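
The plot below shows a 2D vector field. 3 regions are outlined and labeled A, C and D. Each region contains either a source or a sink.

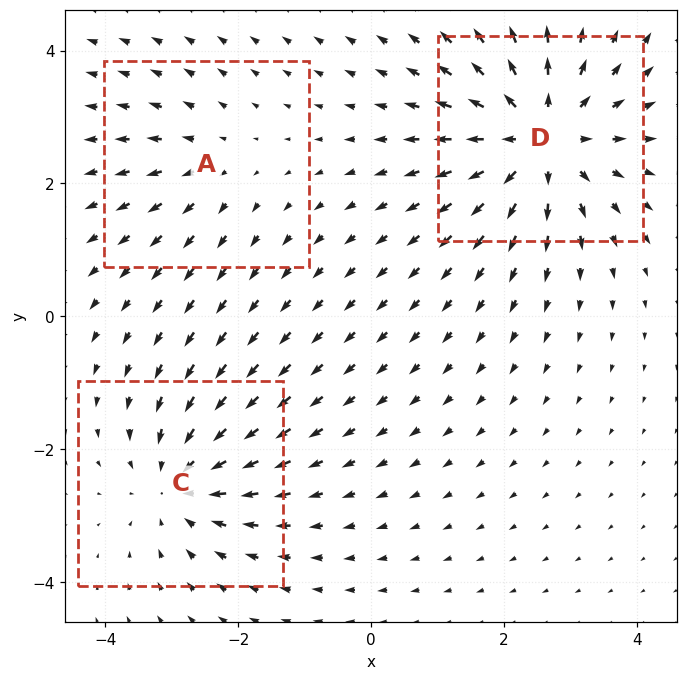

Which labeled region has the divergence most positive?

Divergence at each region's feature centre — A: about +2, C: about -3, D: about +5. Region D is most positive.

D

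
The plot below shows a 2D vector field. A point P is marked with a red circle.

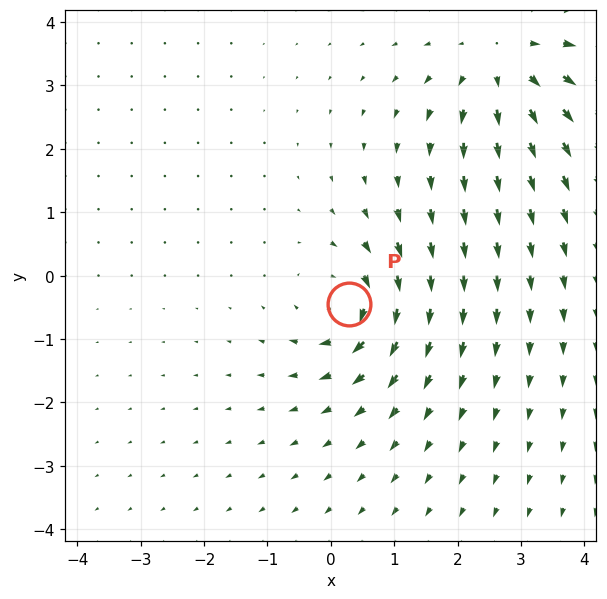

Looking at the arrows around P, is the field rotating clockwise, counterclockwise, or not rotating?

Near P at (0.3, -0.4) the arrows circulate clockwise. The curl (z-component) there is about -4; negative curl means clockwise rotation.

clockwise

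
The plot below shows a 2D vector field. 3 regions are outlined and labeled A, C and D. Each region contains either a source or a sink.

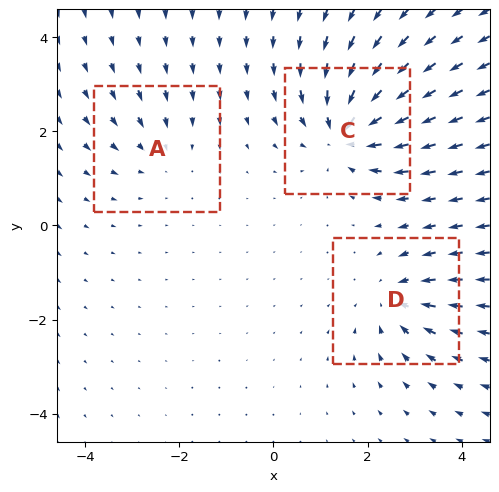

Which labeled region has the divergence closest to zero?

Divergence at each region's feature centre — A: about -2, C: about -6, D: about -4. Region A is closest to zero.

A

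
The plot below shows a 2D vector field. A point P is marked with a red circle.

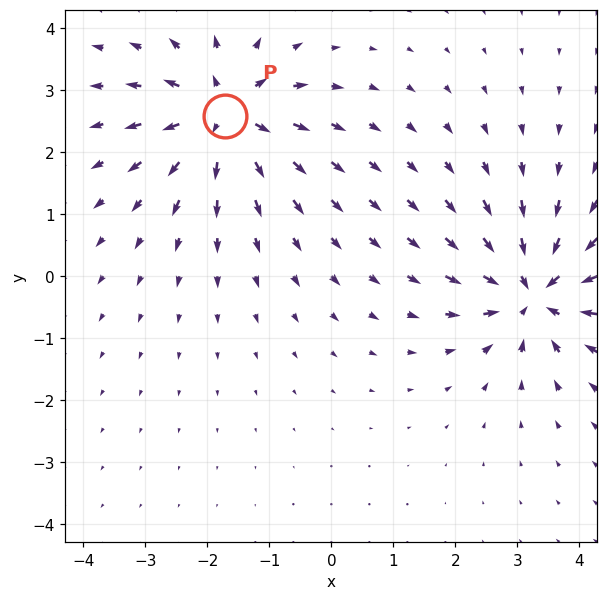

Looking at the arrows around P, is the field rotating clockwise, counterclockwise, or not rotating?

not rotating

Near P at (-1.7, 2.6) the arrows show no circulation. The curl there is ≈0.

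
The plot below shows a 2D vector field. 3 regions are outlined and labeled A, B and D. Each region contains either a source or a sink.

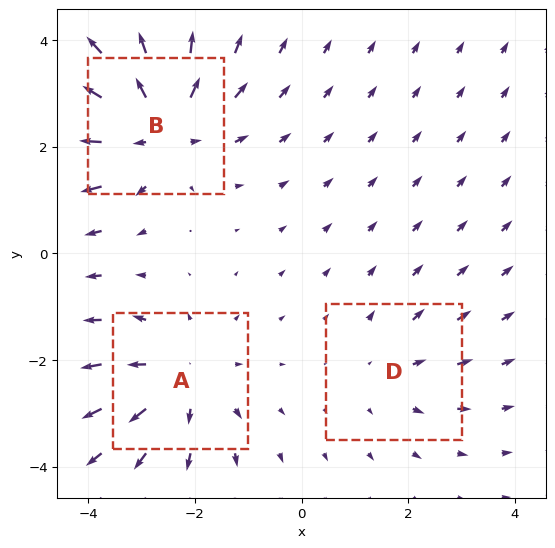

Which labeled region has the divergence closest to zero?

D

Divergence at each region's feature centre — A: about +3, B: about +4, D: about +2. Region D is closest to zero.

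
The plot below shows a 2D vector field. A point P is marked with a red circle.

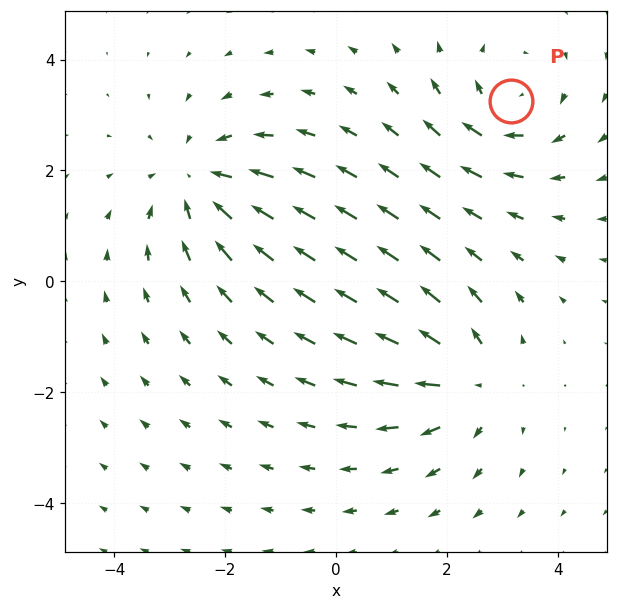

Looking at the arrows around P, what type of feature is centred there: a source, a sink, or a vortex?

vortex

At P (3.2, 3.3) the arrows circulate clockwise. Divergence ≈0, curl about -3 — near-zero divergence with nonzero curl is a vortex.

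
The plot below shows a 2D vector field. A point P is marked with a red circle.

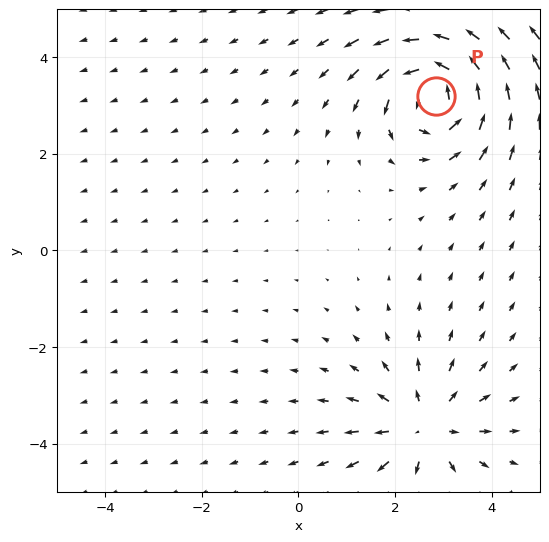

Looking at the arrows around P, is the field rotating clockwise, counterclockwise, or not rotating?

counterclockwise

Near P at (2.9, 3.2) the arrows circulate counterclockwise. The curl (z-component) there is about +6; positive curl means counterclockwise rotation.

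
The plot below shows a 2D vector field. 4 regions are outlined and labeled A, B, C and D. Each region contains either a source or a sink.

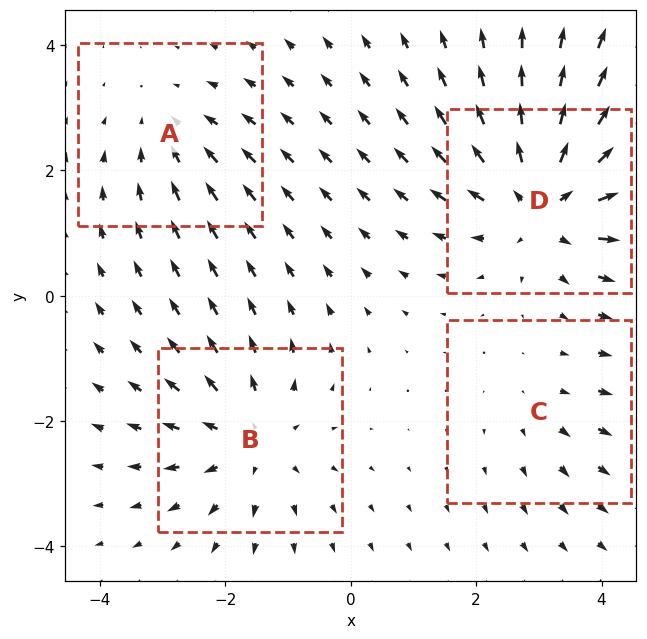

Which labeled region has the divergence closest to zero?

Divergence at each region's feature centre — A: about -3, B: about +4, C: about +2, D: about +6. Region C is closest to zero.

C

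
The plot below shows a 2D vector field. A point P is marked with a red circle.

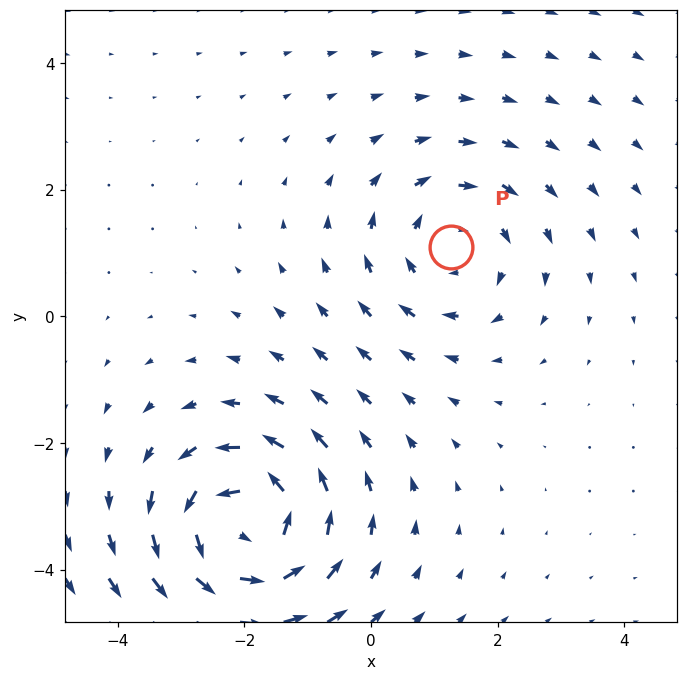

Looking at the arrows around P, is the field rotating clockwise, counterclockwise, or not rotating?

Near P at (1.3, 1.1) the arrows circulate clockwise. The curl (z-component) there is about -2; negative curl means clockwise rotation.

clockwise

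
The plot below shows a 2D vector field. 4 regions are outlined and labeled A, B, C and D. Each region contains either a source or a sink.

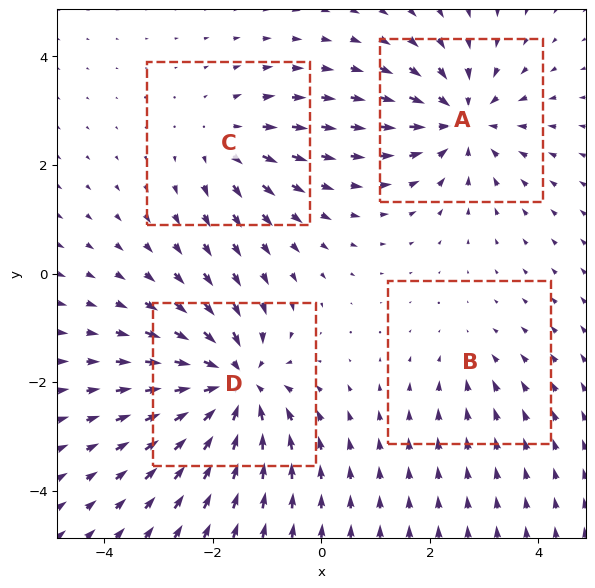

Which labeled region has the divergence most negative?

D

Divergence at each region's feature centre — A: about -5, B: about -2, C: about +3, D: about -7. Region D is most negative.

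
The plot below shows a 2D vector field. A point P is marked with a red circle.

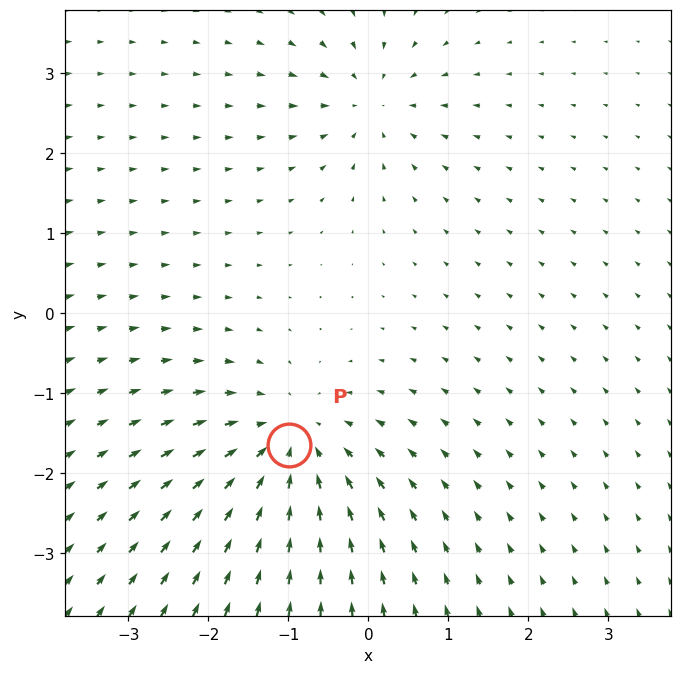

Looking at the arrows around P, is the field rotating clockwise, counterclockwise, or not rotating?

Near P at (-1.0, -1.6) the arrows show no circulation. The curl there is ≈0.

not rotating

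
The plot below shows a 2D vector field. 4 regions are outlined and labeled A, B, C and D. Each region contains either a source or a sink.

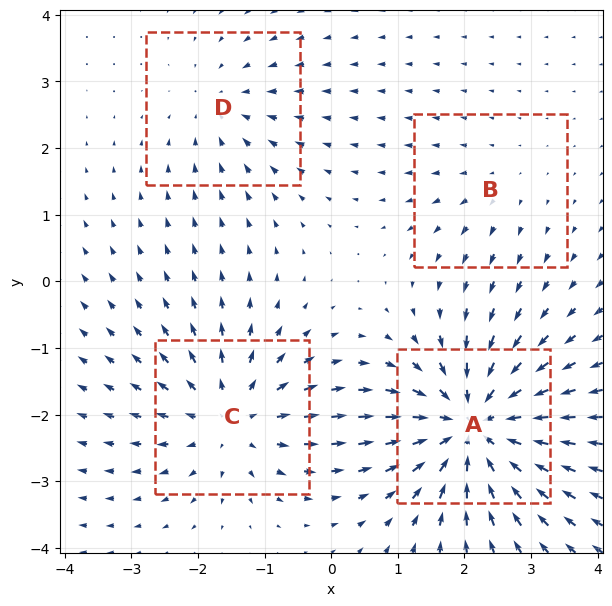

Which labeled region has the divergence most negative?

Divergence at each region's feature centre — A: about -7, B: about +2, C: about +5, D: about -3. Region A is most negative.

A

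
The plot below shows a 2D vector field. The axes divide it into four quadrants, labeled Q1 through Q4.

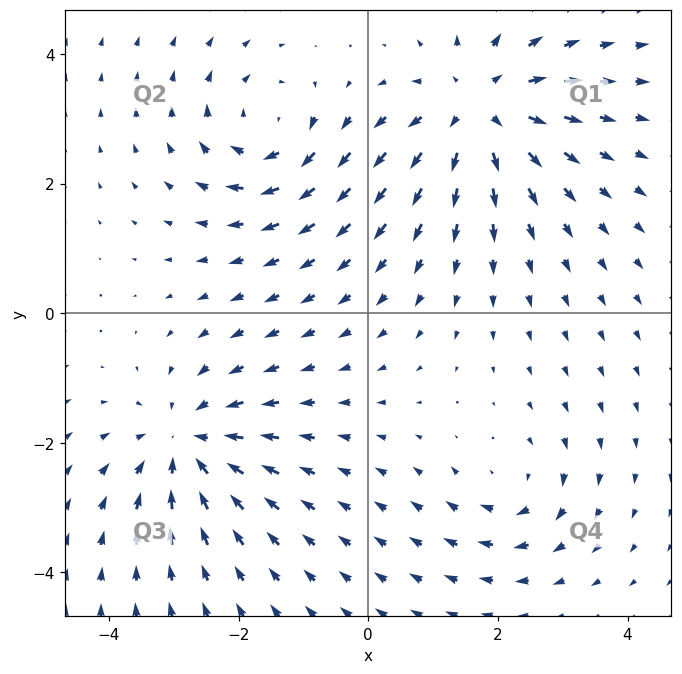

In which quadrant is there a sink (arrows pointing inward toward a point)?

Q3

The sink sits at approximately (-2.8, -2.0), which lies in quadrant Q3. The divergence there is about -4, negative as expected for a sink.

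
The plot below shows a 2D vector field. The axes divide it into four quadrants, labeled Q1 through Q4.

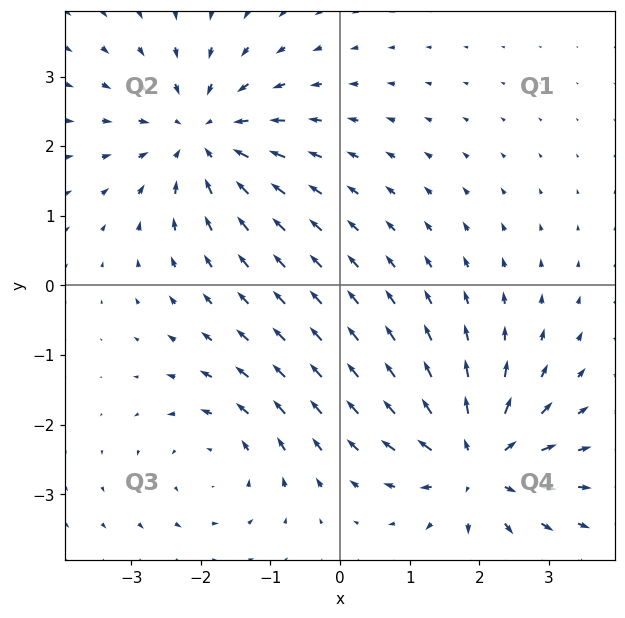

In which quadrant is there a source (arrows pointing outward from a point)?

The source sits at approximately (2.0, -2.6), which lies in quadrant Q4. The divergence there is about +6, positive as expected for a source.

Q4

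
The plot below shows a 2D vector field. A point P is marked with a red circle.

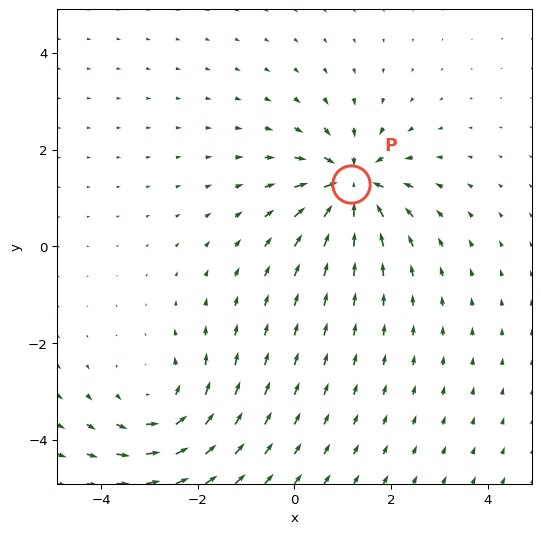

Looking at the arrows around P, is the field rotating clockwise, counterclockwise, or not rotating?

not rotating

Near P at (1.2, 1.3) the arrows show no circulation. The curl there is ≈0.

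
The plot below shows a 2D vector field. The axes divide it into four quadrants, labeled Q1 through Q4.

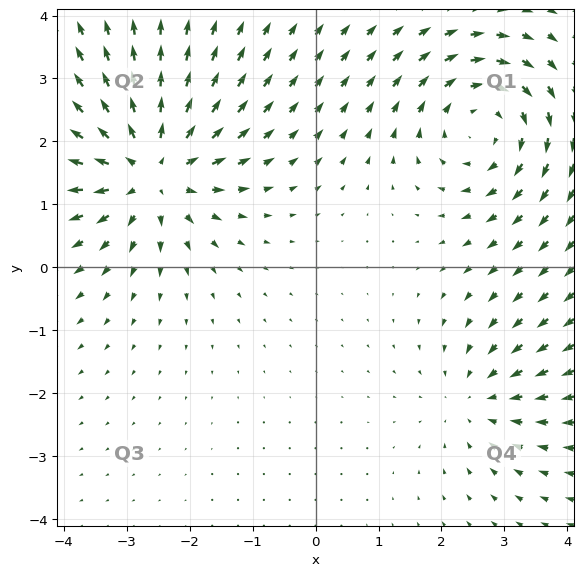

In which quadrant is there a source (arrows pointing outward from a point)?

Q2

The source sits at approximately (-2.6, 1.6), which lies in quadrant Q2. The divergence there is about +5, positive as expected for a source.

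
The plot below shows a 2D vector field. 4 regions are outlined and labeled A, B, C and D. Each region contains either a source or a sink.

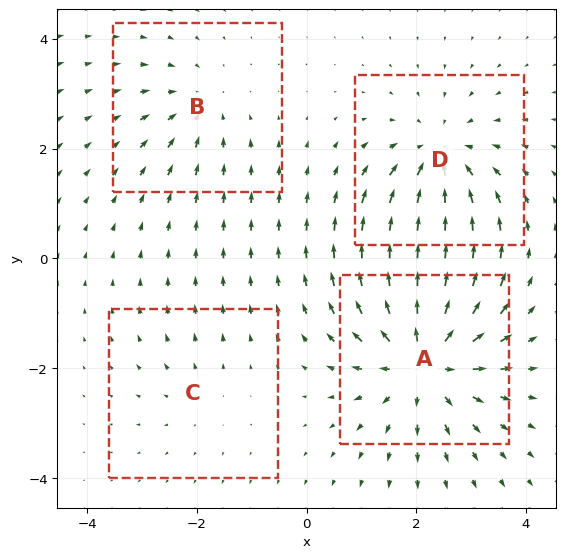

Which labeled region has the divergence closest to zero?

Divergence at each region's feature centre — A: about +7, B: about -3, C: about +2, D: about -5. Region C is closest to zero.

C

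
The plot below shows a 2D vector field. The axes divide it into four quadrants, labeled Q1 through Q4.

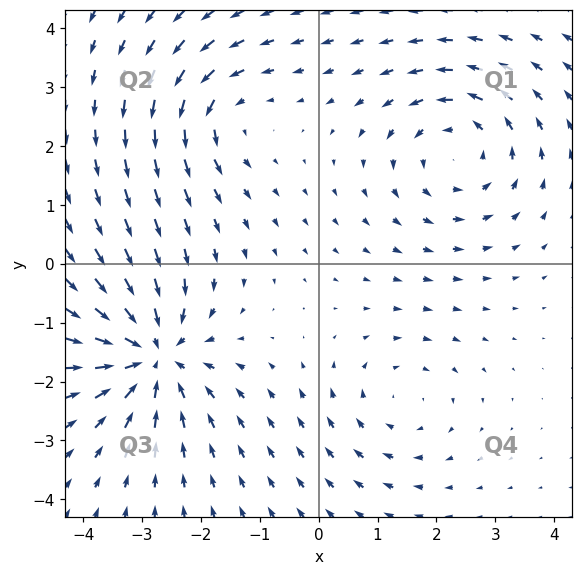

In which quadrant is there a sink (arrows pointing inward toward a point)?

The sink sits at approximately (-2.8, -1.6), which lies in quadrant Q3. The divergence there is about -6, negative as expected for a sink.

Q3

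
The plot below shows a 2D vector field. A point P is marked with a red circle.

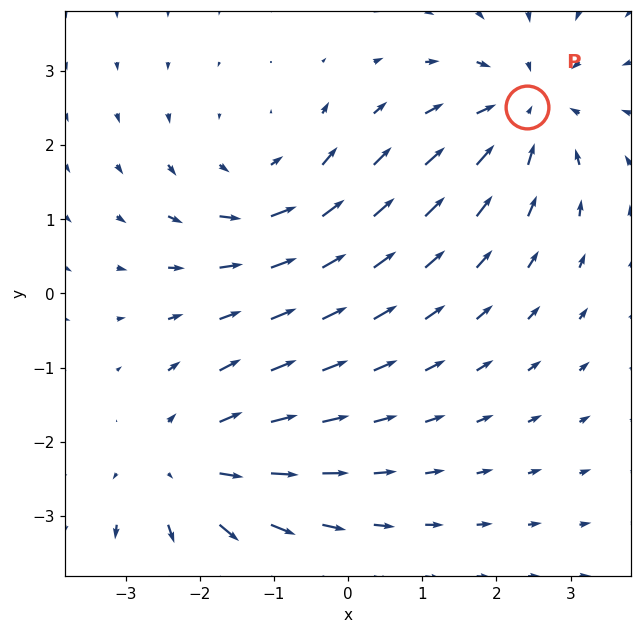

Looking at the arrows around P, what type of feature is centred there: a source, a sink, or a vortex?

At P (2.4, 2.5) the arrows converge inward. Divergence about -4, curl ≈0 — negative divergence with near-zero curl is a sink.

sink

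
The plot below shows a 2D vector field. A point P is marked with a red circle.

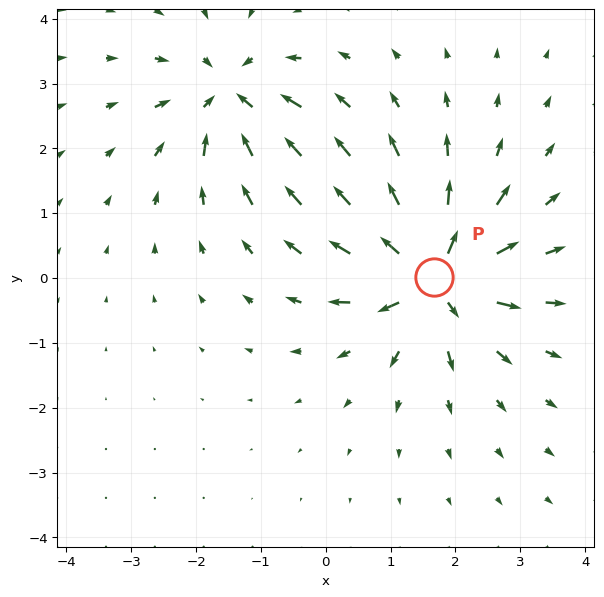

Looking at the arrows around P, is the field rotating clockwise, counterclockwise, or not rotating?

Near P at (1.7, 0.0) the arrows show no circulation. The curl there is ≈0.

not rotating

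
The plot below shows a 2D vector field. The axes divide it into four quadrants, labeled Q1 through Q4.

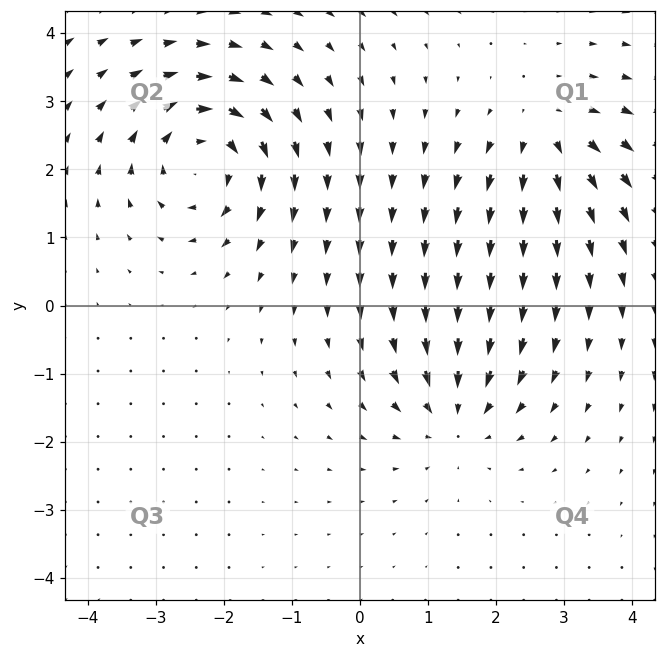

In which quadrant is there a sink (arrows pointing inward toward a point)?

Q4

The sink sits at approximately (1.4, -1.6), which lies in quadrant Q4. The divergence there is about -4, negative as expected for a sink.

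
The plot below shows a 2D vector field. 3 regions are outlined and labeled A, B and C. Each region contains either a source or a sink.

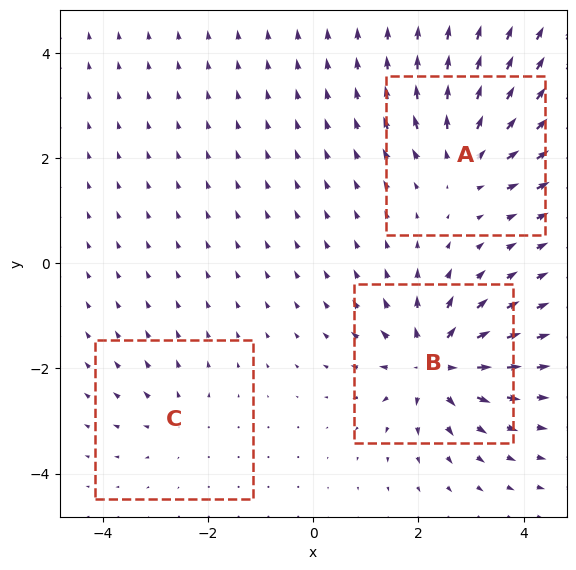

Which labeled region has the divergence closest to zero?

C

Divergence at each region's feature centre — A: about +4, B: about +6, C: about +2. Region C is closest to zero.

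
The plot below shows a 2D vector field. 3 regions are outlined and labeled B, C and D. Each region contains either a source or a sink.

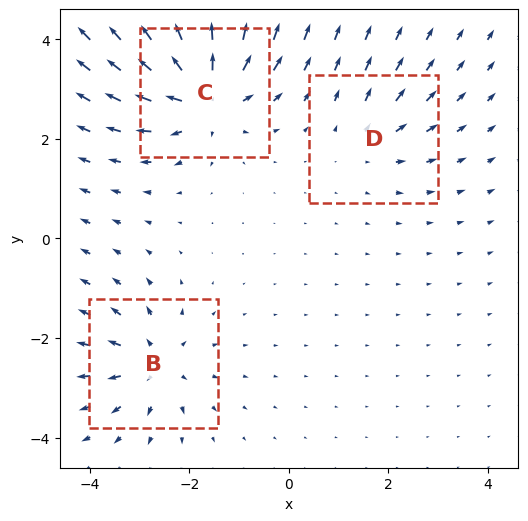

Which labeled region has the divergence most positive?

Divergence at each region's feature centre — B: about +4, C: about +6, D: about +2. Region C is most positive.

C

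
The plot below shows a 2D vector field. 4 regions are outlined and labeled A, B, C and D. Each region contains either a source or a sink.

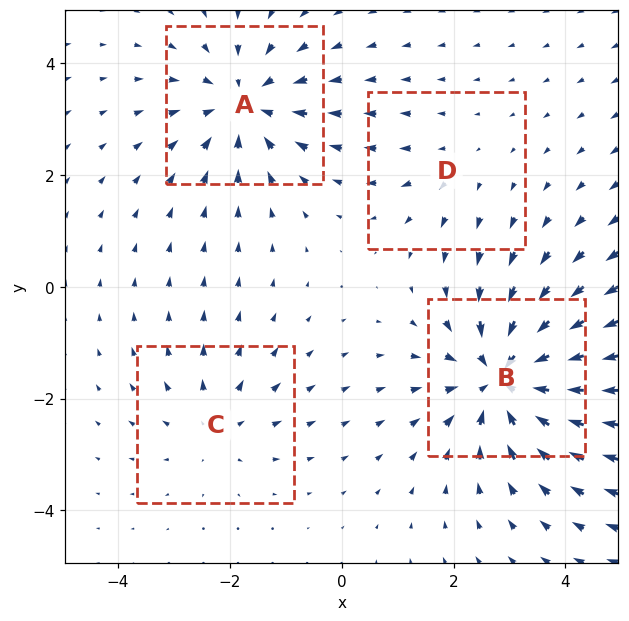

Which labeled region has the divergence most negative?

Divergence at each region's feature centre — A: about -5, B: about -7, C: about +3, D: about +2. Region B is most negative.

B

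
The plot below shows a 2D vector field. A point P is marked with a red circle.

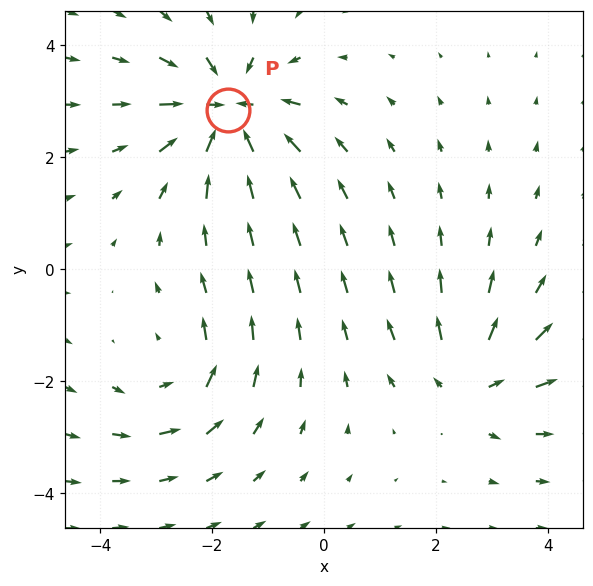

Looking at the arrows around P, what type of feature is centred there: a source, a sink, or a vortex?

At P (-1.7, 2.8) the arrows converge inward. Divergence about -6, curl ≈0 — negative divergence with near-zero curl is a sink.

sink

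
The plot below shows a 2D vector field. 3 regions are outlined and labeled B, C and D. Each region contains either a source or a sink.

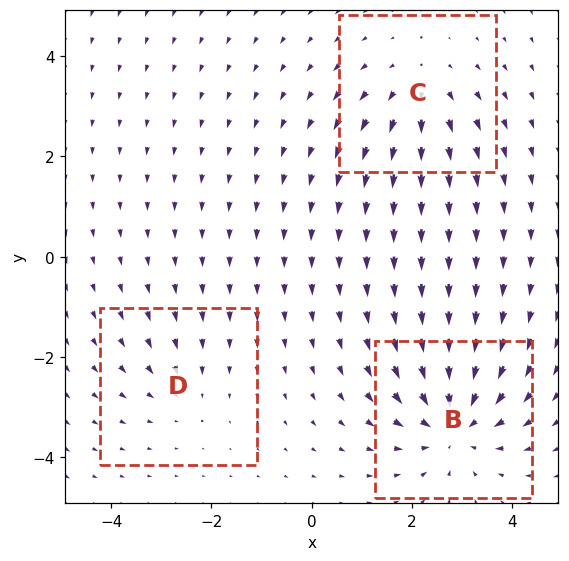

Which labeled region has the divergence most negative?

B

Divergence at each region's feature centre — B: about -5, C: about +3, D: about -2. Region B is most negative.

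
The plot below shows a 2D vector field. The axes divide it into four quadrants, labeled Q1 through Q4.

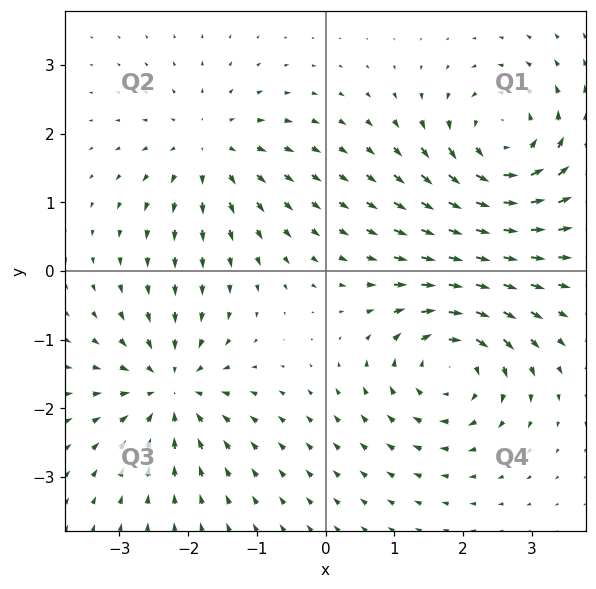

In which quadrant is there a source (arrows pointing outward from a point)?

The source sits at approximately (-1.7, 1.8), which lies in quadrant Q2. The divergence there is about +3, positive as expected for a source.

Q2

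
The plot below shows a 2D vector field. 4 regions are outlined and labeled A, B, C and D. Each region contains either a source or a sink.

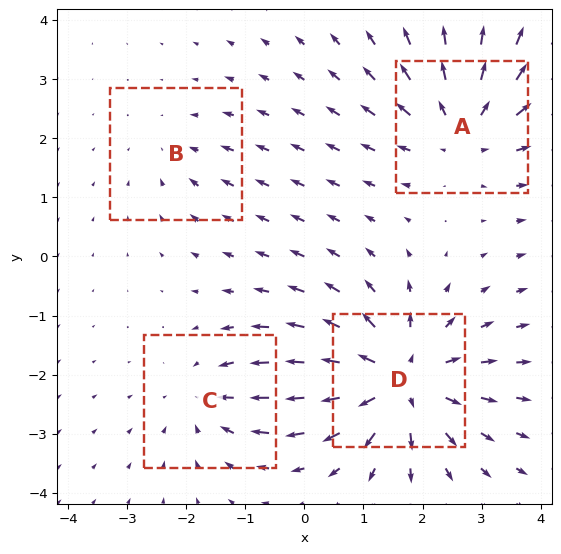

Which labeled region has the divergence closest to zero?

Divergence at each region's feature centre — A: about +5, B: about -2, C: about -3, D: about +6. Region B is closest to zero.

B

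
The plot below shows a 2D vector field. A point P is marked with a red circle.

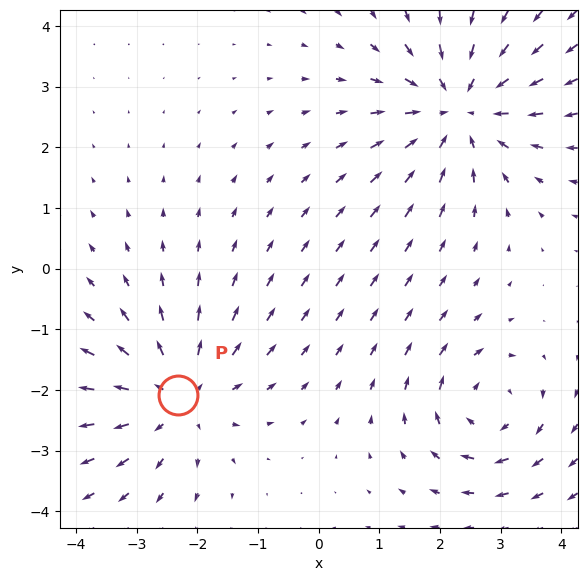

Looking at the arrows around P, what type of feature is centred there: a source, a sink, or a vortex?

source

At P (-2.3, -2.1) the arrows spread outward. Divergence about +4, curl ≈0 — positive divergence with near-zero curl is a source.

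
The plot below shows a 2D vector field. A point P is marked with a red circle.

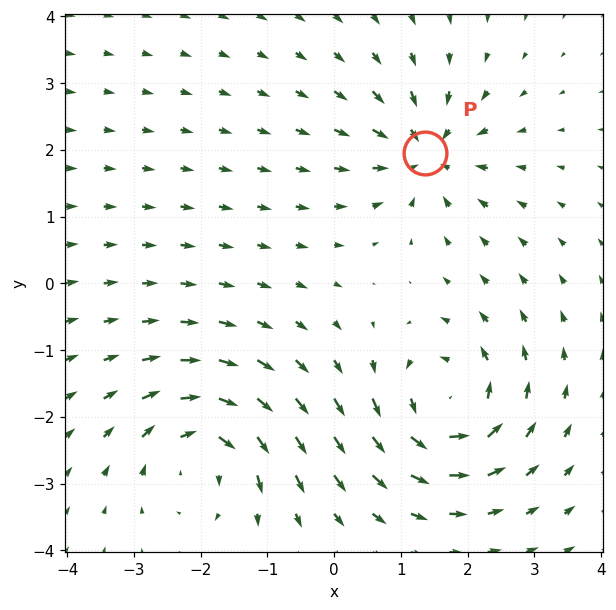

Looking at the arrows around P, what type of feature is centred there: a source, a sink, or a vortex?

At P (1.4, 2.0) the arrows converge inward. Divergence about -4, curl ≈0 — negative divergence with near-zero curl is a sink.

sink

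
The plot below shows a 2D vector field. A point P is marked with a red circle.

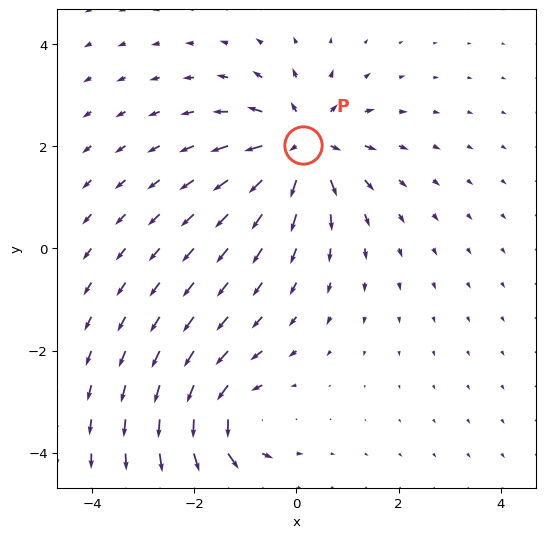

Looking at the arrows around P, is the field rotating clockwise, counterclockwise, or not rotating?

Near P at (0.1, 2.0) the arrows show no circulation. The curl there is ≈0.

not rotating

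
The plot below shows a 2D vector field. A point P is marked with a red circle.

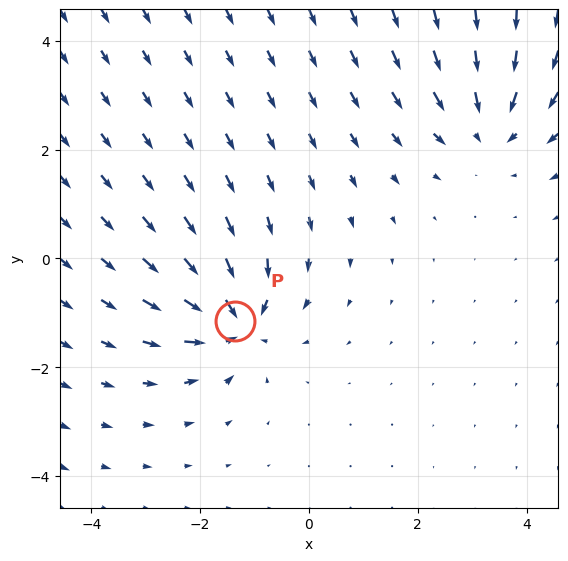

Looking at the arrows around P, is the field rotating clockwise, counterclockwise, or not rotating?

Near P at (-1.4, -1.2) the arrows show no circulation. The curl there is ≈0.

not rotating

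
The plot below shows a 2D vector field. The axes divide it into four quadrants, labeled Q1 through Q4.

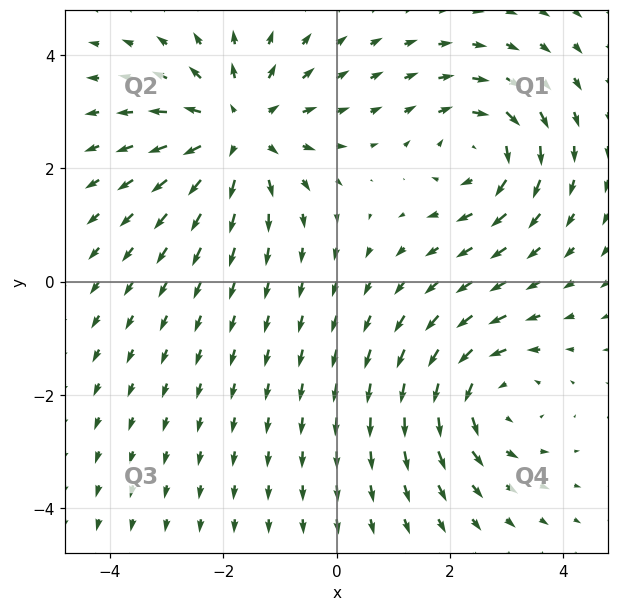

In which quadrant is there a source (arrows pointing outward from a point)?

The source sits at approximately (-1.7, 2.7), which lies in quadrant Q2. The divergence there is about +4, positive as expected for a source.

Q2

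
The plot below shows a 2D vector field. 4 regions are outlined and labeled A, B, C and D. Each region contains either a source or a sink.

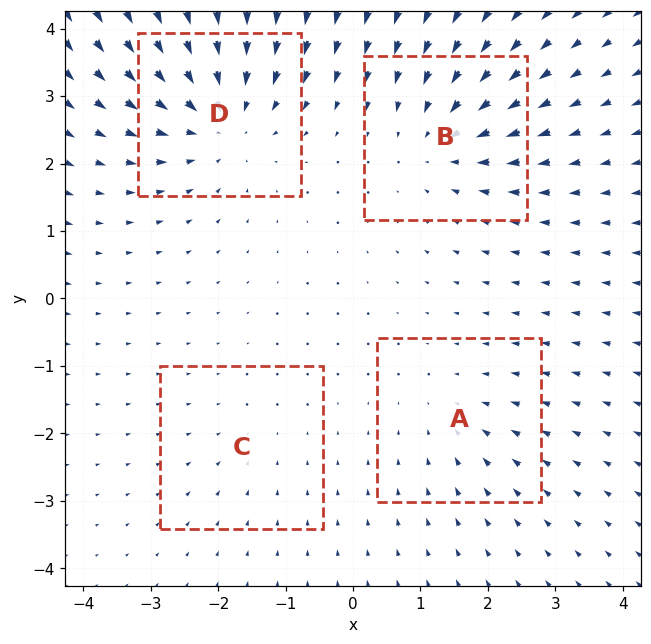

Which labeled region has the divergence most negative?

D

Divergence at each region's feature centre — A: about -3, B: about -5, C: about -2, D: about -6. Region D is most negative.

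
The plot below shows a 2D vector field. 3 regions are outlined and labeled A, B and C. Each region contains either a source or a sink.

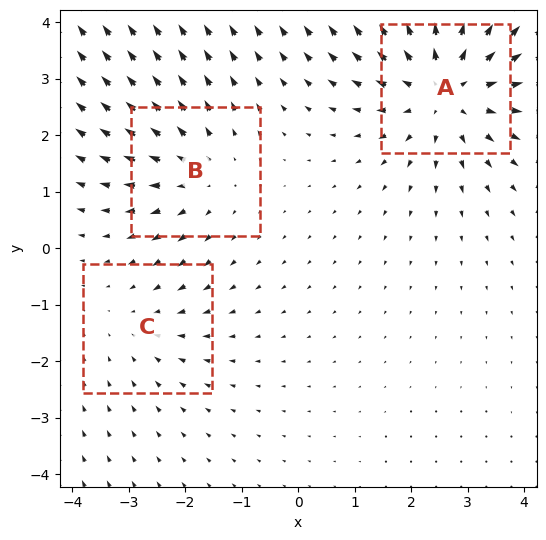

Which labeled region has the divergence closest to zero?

C

Divergence at each region's feature centre — A: about +4, B: about +3, C: about -2. Region C is closest to zero.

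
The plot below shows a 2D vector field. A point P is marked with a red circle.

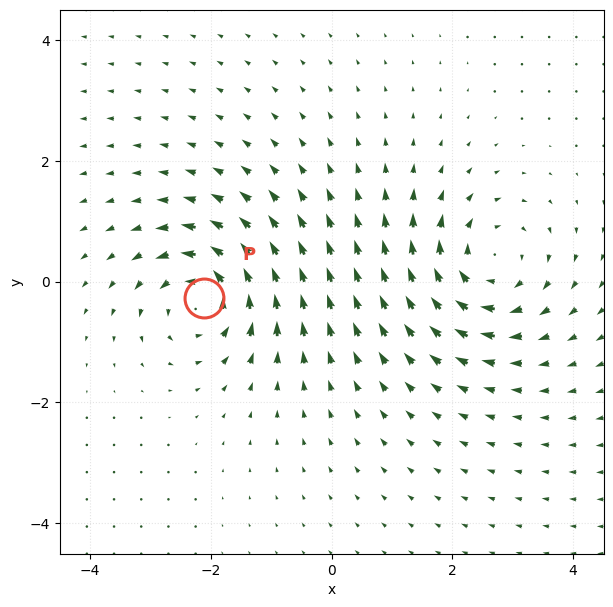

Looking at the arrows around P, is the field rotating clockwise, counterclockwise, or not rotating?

Near P at (-2.1, -0.3) the arrows circulate counterclockwise. The curl (z-component) there is about +4; positive curl means counterclockwise rotation.

counterclockwise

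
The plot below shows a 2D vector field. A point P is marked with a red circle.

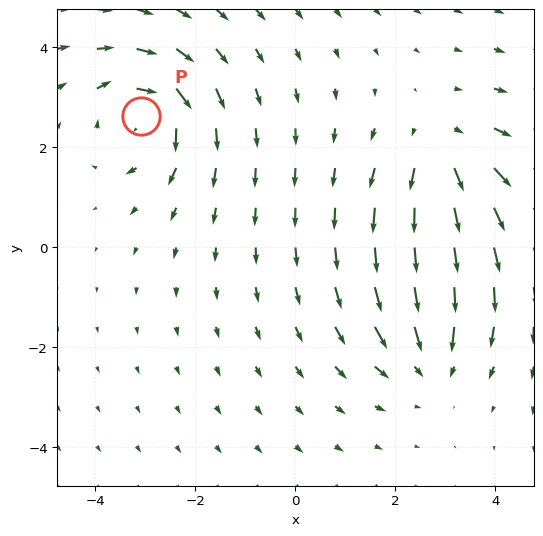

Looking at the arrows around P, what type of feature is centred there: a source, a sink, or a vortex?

At P (-3.1, 2.6) the arrows circulate clockwise. Divergence ≈0, curl about -5 — near-zero divergence with nonzero curl is a vortex.

vortex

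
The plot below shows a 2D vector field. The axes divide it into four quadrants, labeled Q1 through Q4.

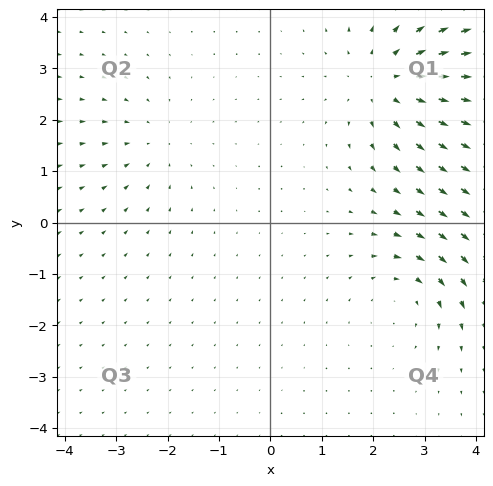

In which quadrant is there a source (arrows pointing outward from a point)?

Q1

The source sits at approximately (2.3, 2.7), which lies in quadrant Q1. The divergence there is about +4, positive as expected for a source.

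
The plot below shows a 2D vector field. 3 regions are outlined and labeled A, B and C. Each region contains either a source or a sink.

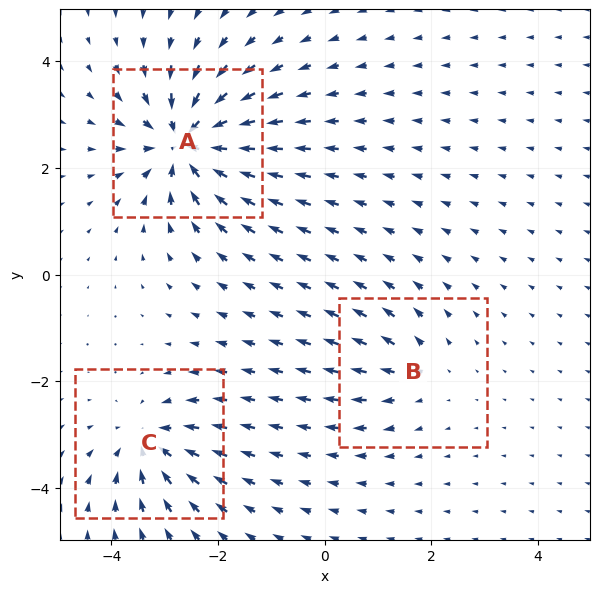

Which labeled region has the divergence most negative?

A

Divergence at each region's feature centre — A: about -6, B: about +2, C: about -4. Region A is most negative.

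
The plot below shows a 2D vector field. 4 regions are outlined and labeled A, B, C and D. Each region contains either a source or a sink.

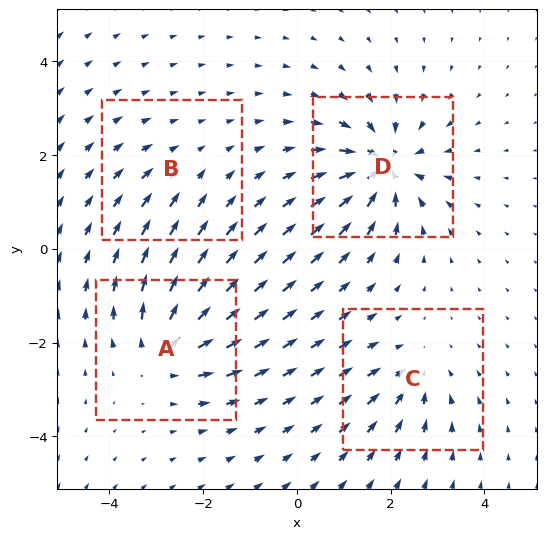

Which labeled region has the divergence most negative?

Divergence at each region's feature centre — A: about +6, B: about -2, C: about -4, D: about -8. Region D is most negative.

D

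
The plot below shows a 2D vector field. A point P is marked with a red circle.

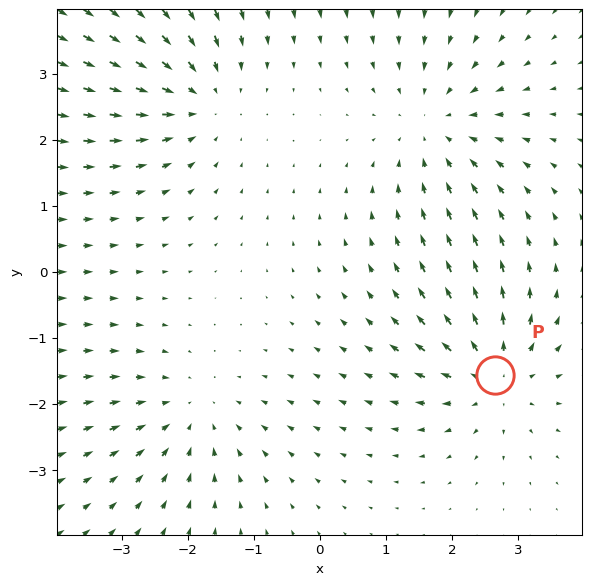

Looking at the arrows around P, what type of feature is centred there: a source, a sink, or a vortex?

source

At P (2.6, -1.6) the arrows spread outward. Divergence about +5, curl ≈0 — positive divergence with near-zero curl is a source.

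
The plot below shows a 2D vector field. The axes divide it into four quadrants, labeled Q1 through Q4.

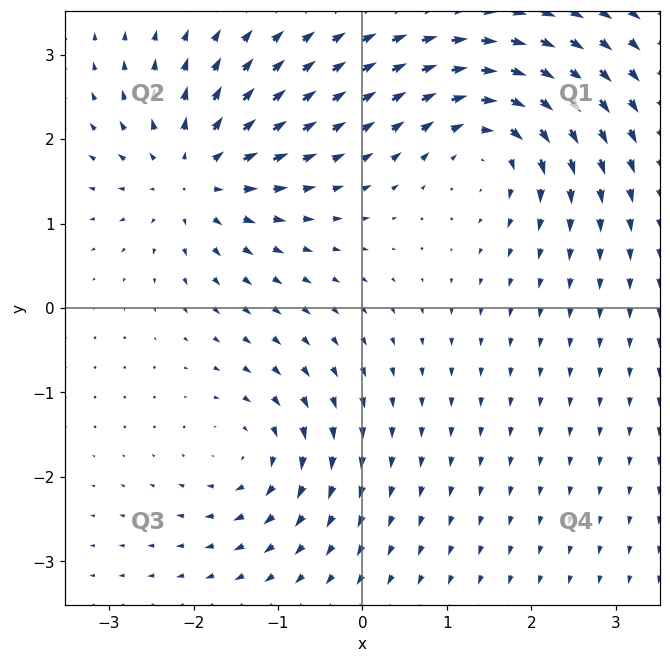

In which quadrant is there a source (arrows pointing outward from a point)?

The source sits at approximately (-2.0, 1.6), which lies in quadrant Q2. The divergence there is about +6, positive as expected for a source.

Q2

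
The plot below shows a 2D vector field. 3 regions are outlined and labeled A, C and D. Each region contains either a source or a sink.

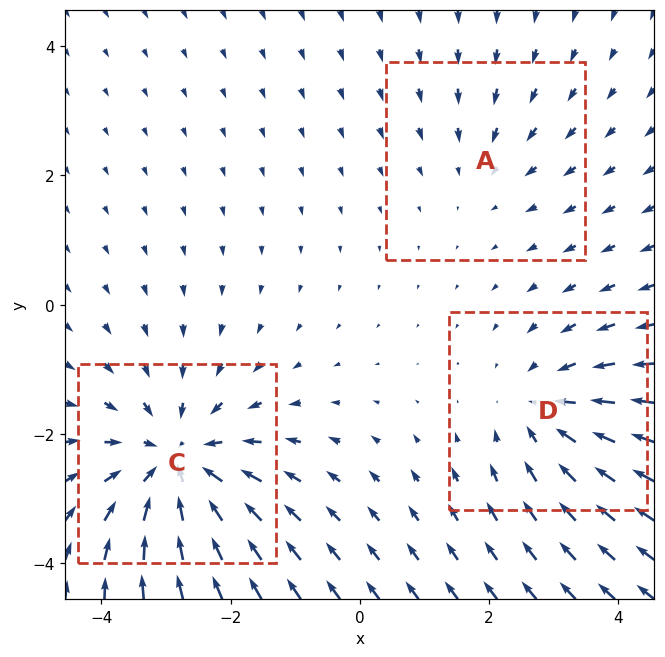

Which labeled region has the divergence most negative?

C

Divergence at each region's feature centre — A: about -2, C: about -4, D: about -3. Region C is most negative.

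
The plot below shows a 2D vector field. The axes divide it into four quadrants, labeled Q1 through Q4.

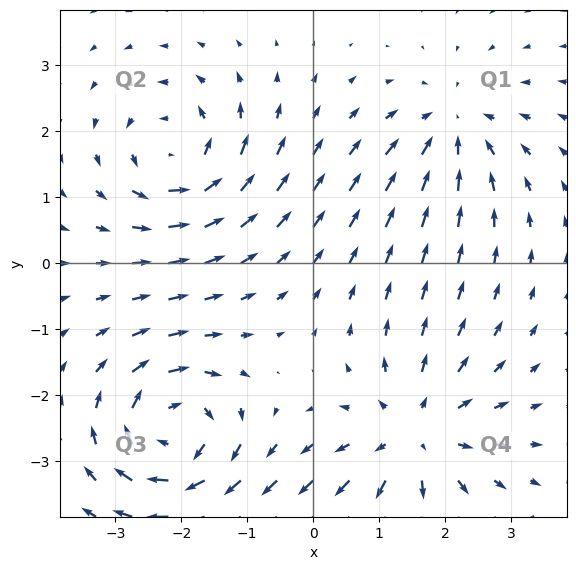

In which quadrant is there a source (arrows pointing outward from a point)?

The source sits at approximately (1.5, -2.6), which lies in quadrant Q4. The divergence there is about +4, positive as expected for a source.

Q4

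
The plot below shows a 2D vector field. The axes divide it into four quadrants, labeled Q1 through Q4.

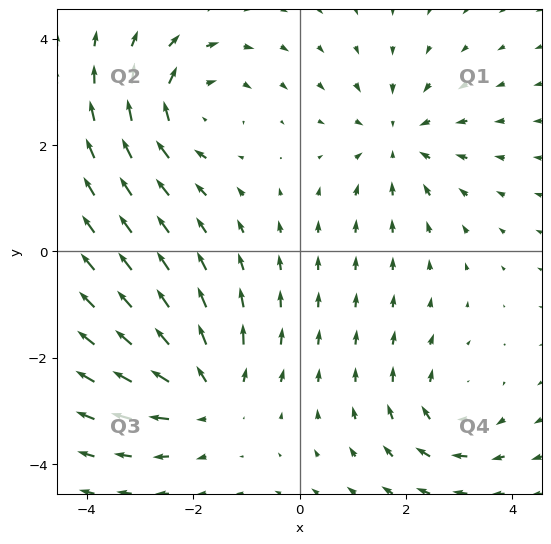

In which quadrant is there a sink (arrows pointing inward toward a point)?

The sink sits at approximately (1.9, 2.1), which lies in quadrant Q1. The divergence there is about -4, negative as expected for a sink.

Q1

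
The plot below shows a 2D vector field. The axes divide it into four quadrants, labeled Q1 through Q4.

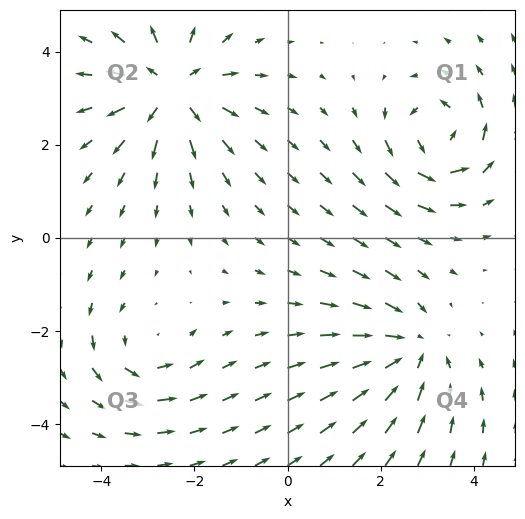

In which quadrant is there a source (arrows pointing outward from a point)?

The source sits at approximately (-2.5, 3.2), which lies in quadrant Q2. The divergence there is about +5, positive as expected for a source.

Q2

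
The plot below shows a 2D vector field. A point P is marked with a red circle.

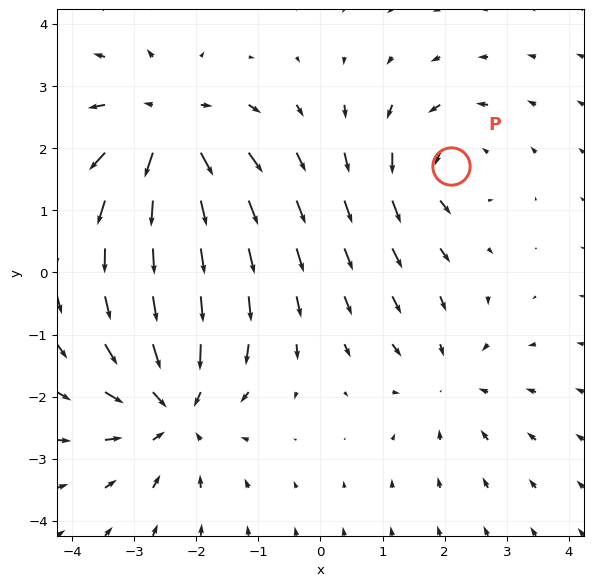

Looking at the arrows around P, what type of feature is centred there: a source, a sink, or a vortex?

At P (2.1, 1.7) the arrows circulate counterclockwise. Divergence ≈0, curl about +3 — near-zero divergence with nonzero curl is a vortex.

vortex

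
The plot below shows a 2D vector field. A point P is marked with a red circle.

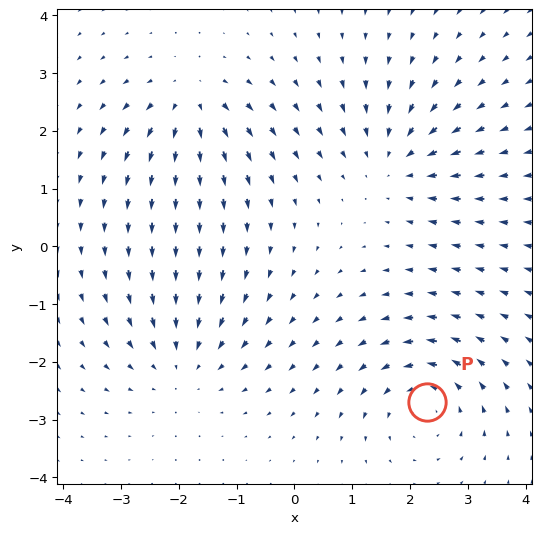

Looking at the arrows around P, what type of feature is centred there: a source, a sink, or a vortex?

At P (2.3, -2.7) the arrows circulate counterclockwise. Divergence ≈0, curl about +3 — near-zero divergence with nonzero curl is a vortex.

vortex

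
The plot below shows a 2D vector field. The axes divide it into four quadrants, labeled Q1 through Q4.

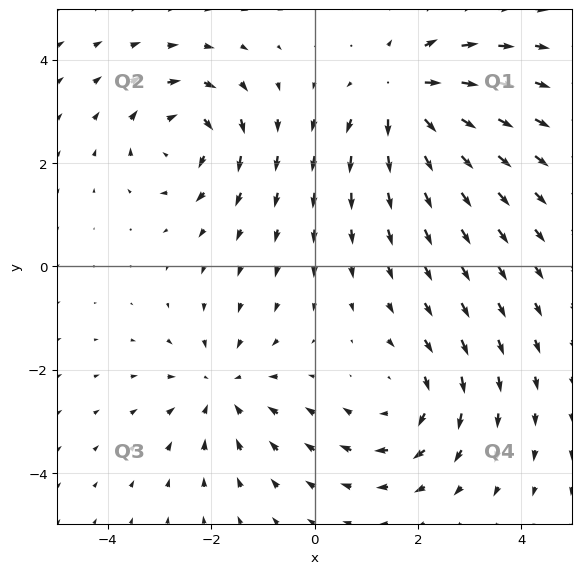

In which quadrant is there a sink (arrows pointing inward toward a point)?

Q3

The sink sits at approximately (-1.8, -2.4), which lies in quadrant Q3. The divergence there is about -3, negative as expected for a sink.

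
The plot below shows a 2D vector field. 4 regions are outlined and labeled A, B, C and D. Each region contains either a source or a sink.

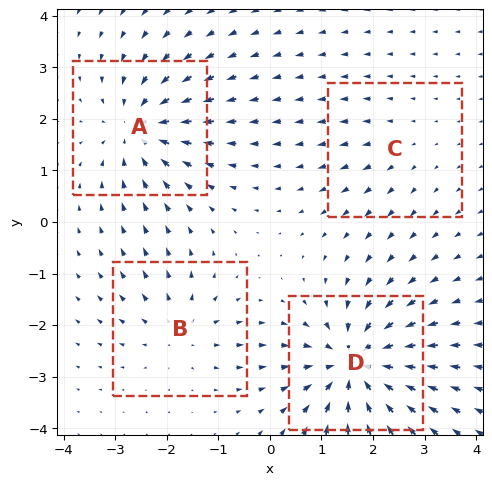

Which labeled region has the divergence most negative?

Divergence at each region's feature centre — A: about -6, B: about +4, C: about +2, D: about -8. Region D is most negative.

D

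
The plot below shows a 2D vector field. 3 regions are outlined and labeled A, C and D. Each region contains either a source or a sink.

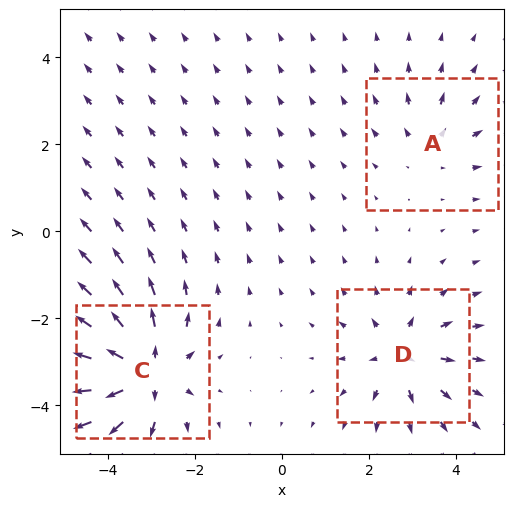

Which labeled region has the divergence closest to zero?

A

Divergence at each region's feature centre — A: about +2, C: about +5, D: about +4. Region A is closest to zero.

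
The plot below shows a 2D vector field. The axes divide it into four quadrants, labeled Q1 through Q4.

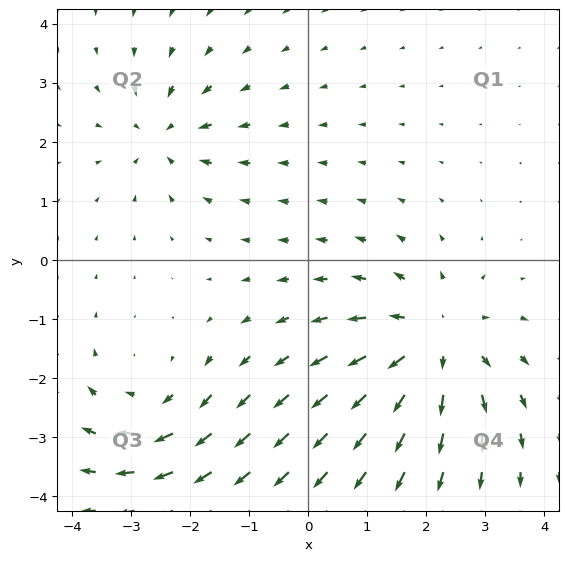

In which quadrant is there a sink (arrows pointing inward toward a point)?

The sink sits at approximately (-2.5, 2.1), which lies in quadrant Q2. The divergence there is about -3, negative as expected for a sink.

Q2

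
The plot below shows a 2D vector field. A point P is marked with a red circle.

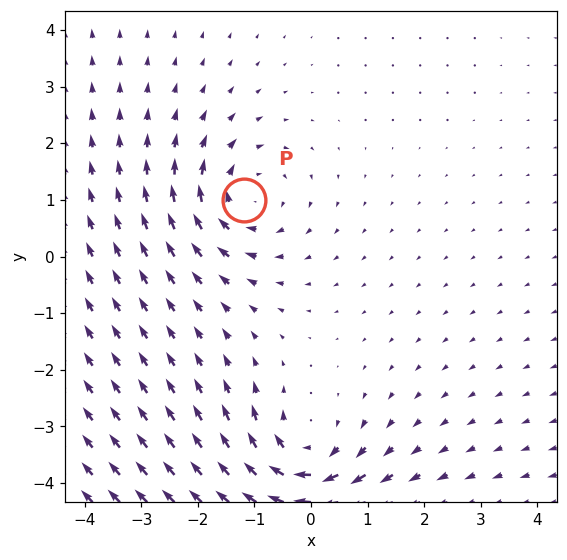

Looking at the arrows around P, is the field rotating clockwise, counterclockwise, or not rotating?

clockwise

Near P at (-1.2, 1.0) the arrows circulate clockwise. The curl (z-component) there is about -4; negative curl means clockwise rotation.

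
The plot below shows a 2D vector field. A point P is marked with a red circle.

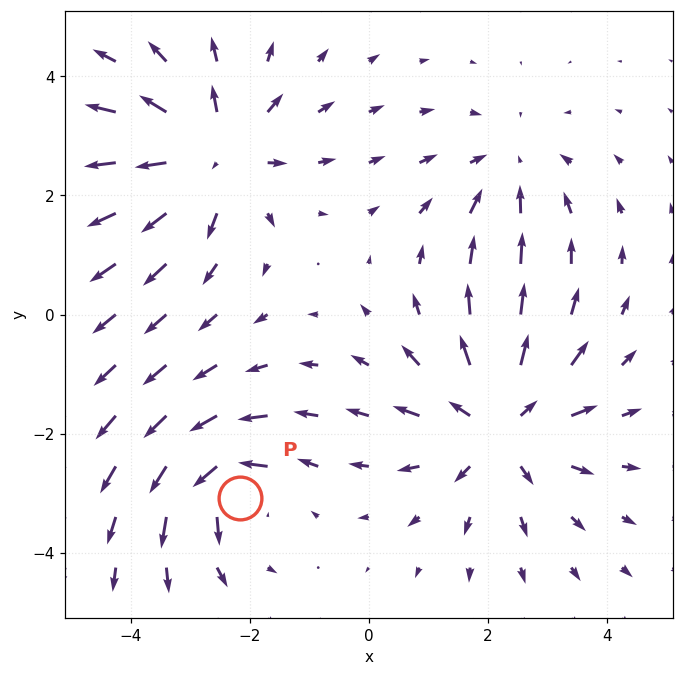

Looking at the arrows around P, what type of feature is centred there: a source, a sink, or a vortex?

vortex

At P (-2.2, -3.1) the arrows circulate counterclockwise. Divergence ≈0, curl about +5 — near-zero divergence with nonzero curl is a vortex.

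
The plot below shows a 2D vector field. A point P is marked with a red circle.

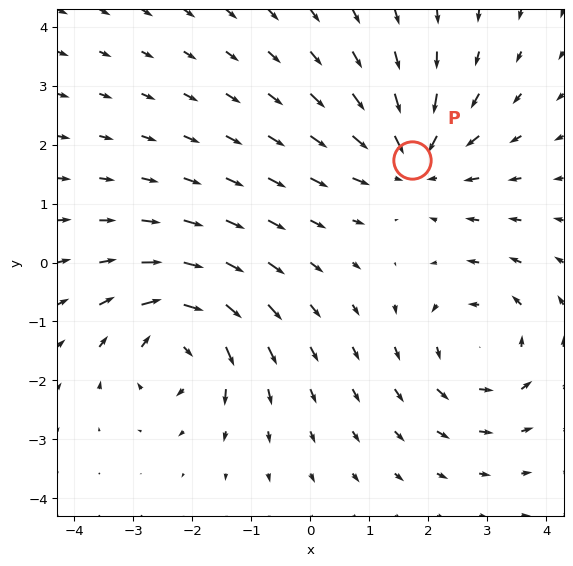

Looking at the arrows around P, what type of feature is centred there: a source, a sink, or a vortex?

sink

At P (1.7, 1.7) the arrows converge inward. Divergence about -3, curl ≈0 — negative divergence with near-zero curl is a sink.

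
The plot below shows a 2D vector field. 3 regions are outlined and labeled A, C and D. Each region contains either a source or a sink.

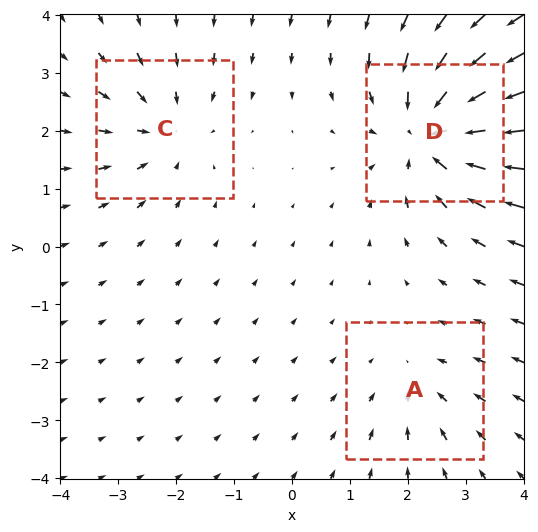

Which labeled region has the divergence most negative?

D

Divergence at each region's feature centre — A: about -2, C: about -3, D: about -5. Region D is most negative.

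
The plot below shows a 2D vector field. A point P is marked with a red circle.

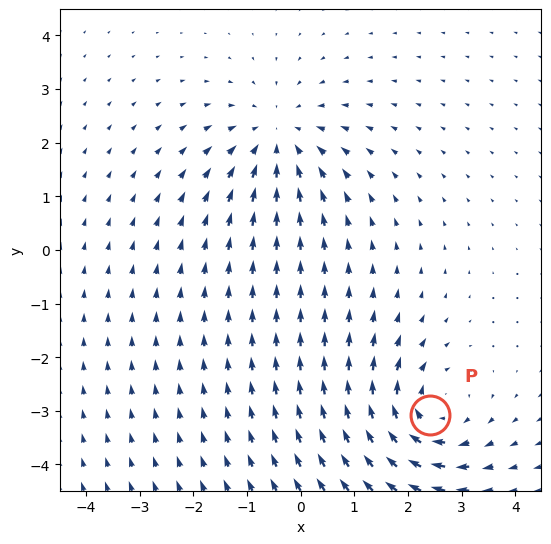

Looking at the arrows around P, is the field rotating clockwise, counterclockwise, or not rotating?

clockwise

Near P at (2.4, -3.1) the arrows circulate clockwise. The curl (z-component) there is about -5; negative curl means clockwise rotation.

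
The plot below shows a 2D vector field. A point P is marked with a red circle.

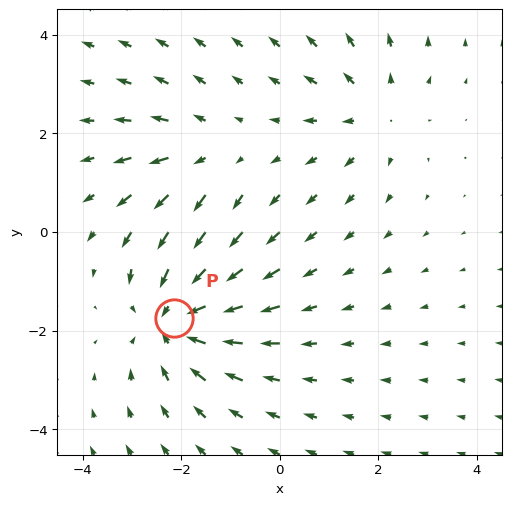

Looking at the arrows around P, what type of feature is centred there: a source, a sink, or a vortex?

sink

At P (-2.1, -1.7) the arrows converge inward. Divergence about -4, curl ≈0 — negative divergence with near-zero curl is a sink.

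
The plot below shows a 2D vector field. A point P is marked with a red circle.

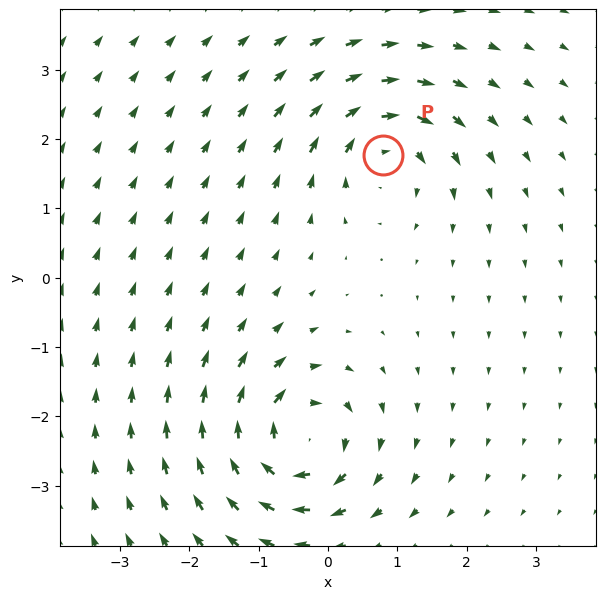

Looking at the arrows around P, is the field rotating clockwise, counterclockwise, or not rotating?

Near P at (0.8, 1.8) the arrows circulate clockwise. The curl (z-component) there is about -4; negative curl means clockwise rotation.

clockwise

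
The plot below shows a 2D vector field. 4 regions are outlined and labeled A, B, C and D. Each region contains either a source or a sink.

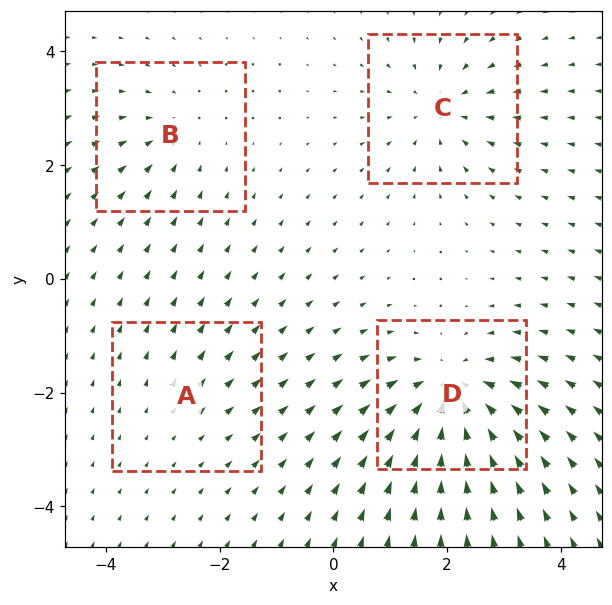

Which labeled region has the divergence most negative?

Divergence at each region's feature centre — A: about +2, B: about -3, C: about -5, D: about -7. Region D is most negative.

D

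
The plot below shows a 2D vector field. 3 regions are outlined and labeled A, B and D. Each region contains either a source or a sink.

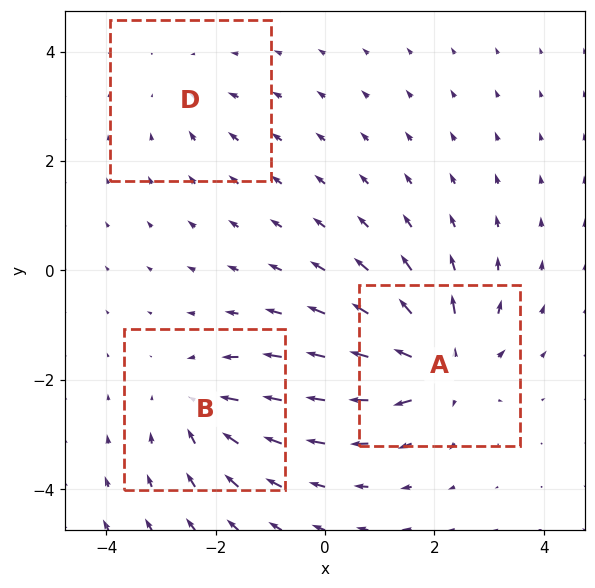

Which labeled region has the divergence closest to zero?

Divergence at each region's feature centre — A: about +5, B: about -3, D: about -2. Region D is closest to zero.

D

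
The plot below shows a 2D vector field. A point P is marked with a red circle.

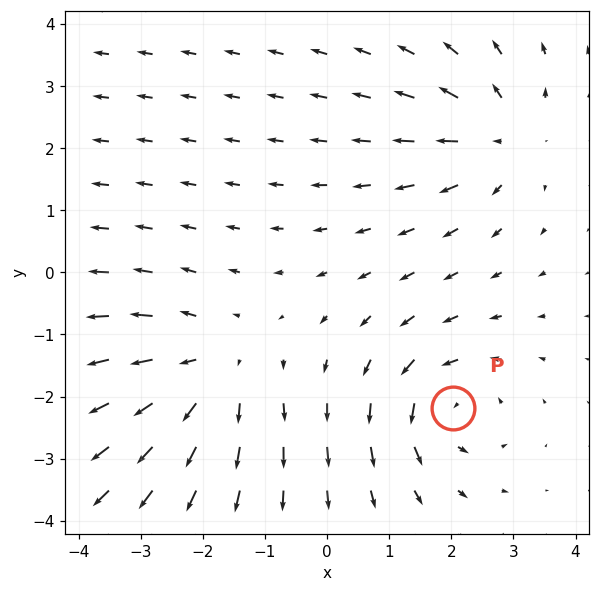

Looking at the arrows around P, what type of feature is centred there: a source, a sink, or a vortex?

vortex

At P (2.0, -2.2) the arrows circulate counterclockwise. Divergence ≈0, curl about +4 — near-zero divergence with nonzero curl is a vortex.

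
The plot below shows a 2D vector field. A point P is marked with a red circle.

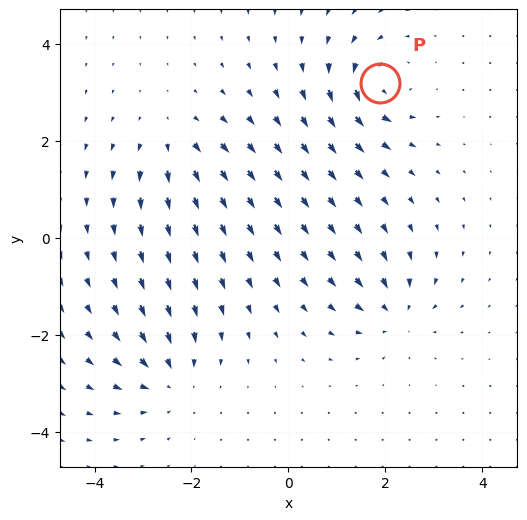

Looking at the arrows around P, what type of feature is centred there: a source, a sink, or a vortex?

At P (1.9, 3.2) the arrows circulate counterclockwise. Divergence ≈0, curl about +6 — near-zero divergence with nonzero curl is a vortex.

vortex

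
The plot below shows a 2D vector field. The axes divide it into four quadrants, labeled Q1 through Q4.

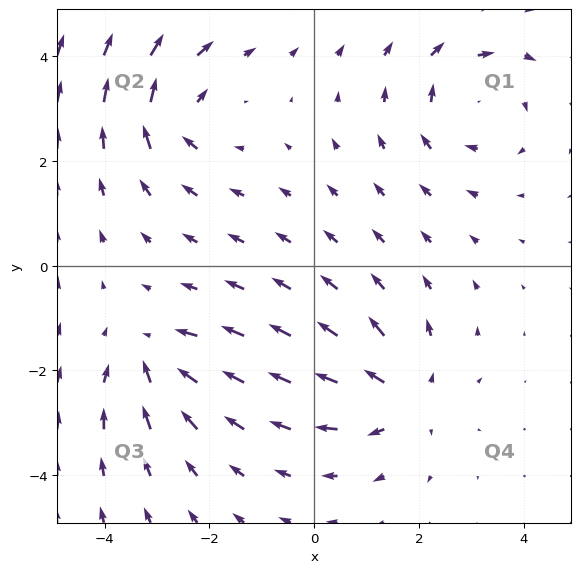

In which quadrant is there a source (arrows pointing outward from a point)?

The source sits at approximately (1.7, -2.5), which lies in quadrant Q4. The divergence there is about +5, positive as expected for a source.

Q4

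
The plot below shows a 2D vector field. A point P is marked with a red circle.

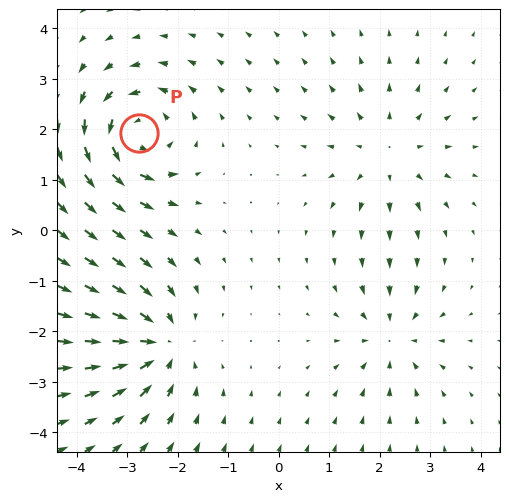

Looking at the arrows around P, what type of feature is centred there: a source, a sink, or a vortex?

At P (-2.8, 1.9) the arrows circulate counterclockwise. Divergence ≈0, curl about +5 — near-zero divergence with nonzero curl is a vortex.

vortex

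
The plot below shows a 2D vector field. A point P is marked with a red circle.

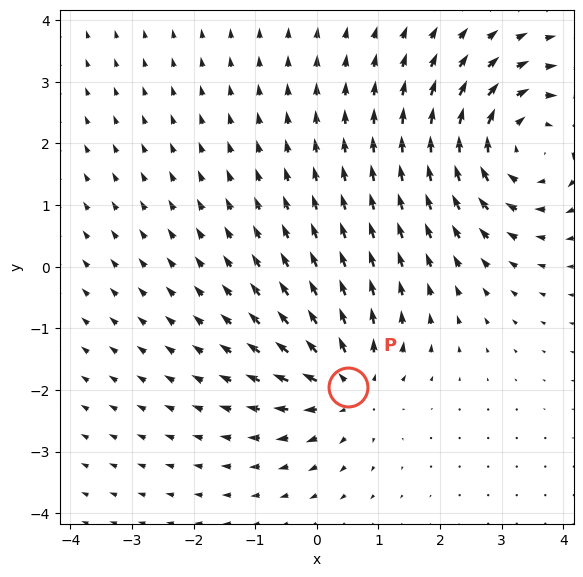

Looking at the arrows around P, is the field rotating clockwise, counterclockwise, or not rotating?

not rotating

Near P at (0.5, -1.9) the arrows show no circulation. The curl there is ≈0.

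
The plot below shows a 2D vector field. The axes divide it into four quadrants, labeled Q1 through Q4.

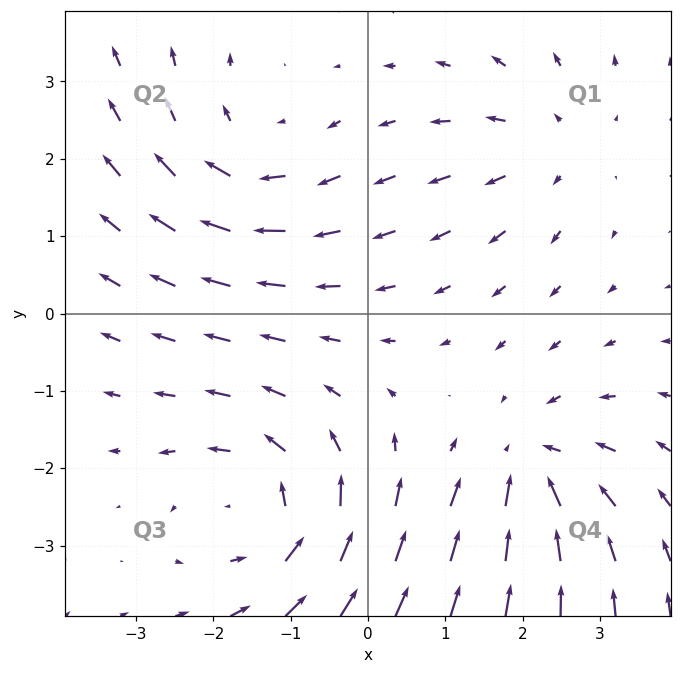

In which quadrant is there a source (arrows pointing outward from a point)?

The source sits at approximately (2.4, 2.2), which lies in quadrant Q1. The divergence there is about +3, positive as expected for a source.

Q1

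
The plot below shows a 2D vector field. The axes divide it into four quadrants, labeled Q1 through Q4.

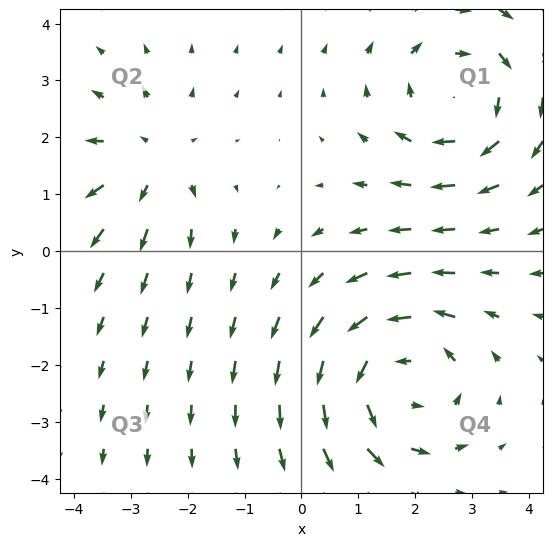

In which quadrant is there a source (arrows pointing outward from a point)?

The source sits at approximately (-2.6, 1.6), which lies in quadrant Q2. The divergence there is about +3, positive as expected for a source.

Q2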